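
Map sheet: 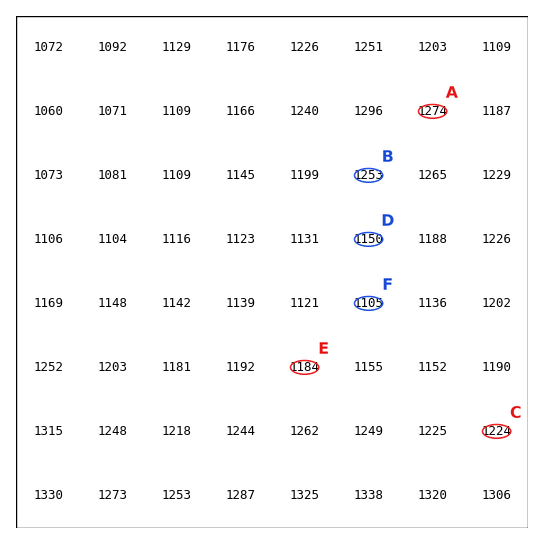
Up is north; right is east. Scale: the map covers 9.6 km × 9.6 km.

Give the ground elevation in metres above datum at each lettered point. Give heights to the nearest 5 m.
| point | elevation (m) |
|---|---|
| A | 1275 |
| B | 1255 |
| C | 1225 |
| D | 1150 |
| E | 1185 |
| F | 1105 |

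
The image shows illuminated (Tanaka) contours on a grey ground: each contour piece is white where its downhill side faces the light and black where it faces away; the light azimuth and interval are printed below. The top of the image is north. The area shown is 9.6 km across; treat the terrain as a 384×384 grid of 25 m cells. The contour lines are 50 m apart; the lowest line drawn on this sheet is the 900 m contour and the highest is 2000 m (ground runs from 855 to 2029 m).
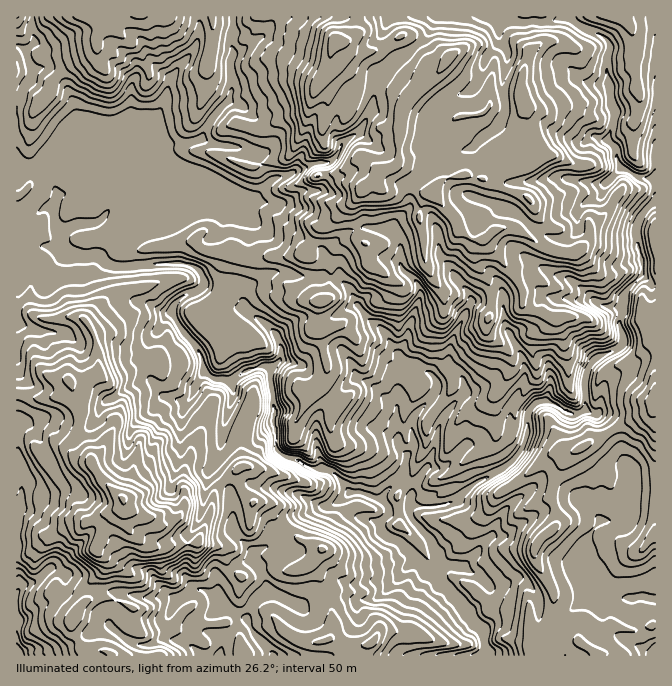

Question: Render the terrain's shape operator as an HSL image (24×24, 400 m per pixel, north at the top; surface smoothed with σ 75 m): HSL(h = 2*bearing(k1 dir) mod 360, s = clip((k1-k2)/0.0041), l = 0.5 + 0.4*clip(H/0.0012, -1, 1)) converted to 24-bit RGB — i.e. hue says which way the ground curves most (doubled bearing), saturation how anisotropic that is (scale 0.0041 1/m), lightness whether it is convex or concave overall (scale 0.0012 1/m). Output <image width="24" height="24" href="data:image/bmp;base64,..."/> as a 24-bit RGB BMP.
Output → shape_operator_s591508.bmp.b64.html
<image width="24" height="24" href="data:image/bmp;base64,Qk32BgAAAAAAADYAAAAoAAAAGAAAABgAAAABABgAAAAAAMAGAAATCwAAEwsAAAAAAAAAAAAATiafbJVWZ9l+znGJznsg3jxwnzmZMzqBvN6Weht6YN6ktXvOVpy76KGrRTKpX+vRZN/rKgVha8W5zcqiaWqsjraisW2UqUVcGyt/pcjN16GcPEhYzua9MUB0t4GaT16ldyEuqdjEbUtSn6ZeOoR+otSabmW0oYV6XSpFcyGBSJGOy6RzeKxTkHZuf46cn5G3EFBKZsGBy0lQi3Aspb8hXzkbPGUZPSZZztysWikchYhKbbNVg5ROMF4qhpdRgEhQmyS+SL3HPmxCzXkgfMOLfGJoflpJdHlB2UDrGCcMsT1Iv+a5oi9Ckc16Ws84I3drNLBIXVuzpY2+0JyfjcfGe36zZDR5fi5Fi4Auh0GQeUSf5ffUPFNSc157sWyrwV9UUzzGtnbcbdarw1N0jMedjcytXMntUWLW2CiELX9lftbGuN7euWucTBxD4UBWlCSUkbuSM4ZkLXRo8snIpXzJQHV/XaSi2ZLDLmdqU4uJq1rC14Kdv+fVOFPbvGbw4kXDYXfalMXba4kfISgLrCkwWRyUsLMxONY0IU6W7azSIZR0ULY/ycp1dENyUnZTi7ROQypbkpRLelMzrvXHyn16GTNf57hxiBqcsNBc55IpfY7/80r8MBMIYJg6LJiCqVTTmLxHAlMa/av9L79itHxfYIN0b5qXpa1DM0i+XGjB1PHqvaY/0pZWR0mawUZsI0tW0+akpAOIVyIAggRPye3kocPMJCN8pU4j1NVyzZXAAzAa4HGt1rXZx47ERDpWoH9DM2tbf41OZ6Q167+wF6qAuEKNjTKkKlOV79aqAAAz9+PUC6fcY5RDfldMKSJdSs/nzXiOjZliwceKA05jXtmt24LZ6EHi0LWaXlbGXpy3utSPG5AMrT+JeFs2FFNR7bvj+GmjEABC7euuVL+y3LDQTGSLg0eXILNiJpx3zo6cw5doADMJqEMAADMdQZF+5NHPdiqUuN3fv4bLwubYXTBusoa3LbWkeC8ADE0AEwAz1bSH2qyZhzwpQad2T4yibSRWqzQ1d5pMwnFVt0Diuf93AiNPcY7JjLxSNsiueYBJkD4myI5ZPXByl8OqbAlqq96fxqTZB1vis2o4oc5WyDk4UlizWh9TwK9yKTti0cmLHELTxlRSreJ6KQ0KADMY355vWyfDckrk1/TpqG2tr4GaFmA1uTLehKmTrLNSPw0oQaRKz9txcNeqNQkfGJtd452sAYqX9urVNw1RidvK2djz0+L4CwBb2OjHTI9AQmQ7kYNIw3yt0G64zj+3Bm4vw15bbEF/iJO+prrY8droTAtJuq1hruPkCLlpljzqccEUHjKqdMdYfpklLhEFAzAbTuNIk5F4XYB1e4tWZ1sjbnIYqHgMowBXertBYnamO6ugqnowhJ0zaDKC1vLbWAhn2frRKQwllrlldtadfC80fSAhnN6qibbNAQg1kH90dU99qm6Jeoynm5W9mJHRvMDnhK/Ie4ysa0uUxW6MqUZGQbuLxq2IMB9c/ZQkhp3UxMLkZjafcNTZZs/l6b/KZ6J6HgSCbo1hiWGQeI5pZ35qhId5dXxrWX5SjWVZcFhUSH95UT2T3JnB1WVZW1soHlxJ0DYUluarTINZjS1PtOJyQI+GQnnV2IGRAz8xsZGxW2iAgod4iHyDdH92g395d29pbFBId1s4GnI9UzXgIOFo3aPN3MvqNF6mu+jdhi1pnrdCO9GXpN4mkTA3LEQL+txuSA6oh4pHbH2AfoJ9gX95doKCg2N5sFaqgJXXnLzesTzOCHYNM7oAjmzYvHrHzoWqSnllYaScmW2gqYOw3qbPbL7p2NnzJwBCNP8vz6NwQWtjgXh4hYd3bGx5cFF9s8hAvRtbT2TIO0yQzEmi8ee+AjETnDhf082KZlaMiXZnRXpIl2F4pctzYjosXmEZIAt87Jwozl3lW3CsUSotjqQ2amc0J11b3cG2EHNKkDVFhFFsvmyVmc50zYzKFDhE5sWvM15Pa56r0KPEOSegpNWllX+2utDYFgg89KVgGVVi5FiVmlqk4+/cHFKgIHCHwJp7vtSEMi1ta3KTdJ+46czJa6RgLEphq5Z92pi2PohDP8hKJh/HsbFoemlTlng7JBVos+JVayp6e0Z9xKejypGFRkyroXRcDEIz6cWPIkZ3hI6wUGpy2aaYsaSQSla1Km1Ef5jC89jwJ7fBKR9467OzTVGdvcrgExx6y69IIUKRrWq3cc6EroCOrnS3qbLBMFyW2N99SiuVN285R3hbfs5O3HVrJHJ66NBjHG8rdXUooCcxIHYskZcWuGwggQgyR86FRbWY"/>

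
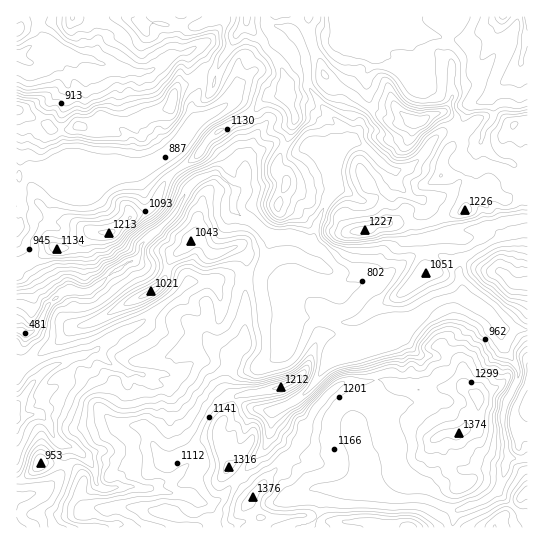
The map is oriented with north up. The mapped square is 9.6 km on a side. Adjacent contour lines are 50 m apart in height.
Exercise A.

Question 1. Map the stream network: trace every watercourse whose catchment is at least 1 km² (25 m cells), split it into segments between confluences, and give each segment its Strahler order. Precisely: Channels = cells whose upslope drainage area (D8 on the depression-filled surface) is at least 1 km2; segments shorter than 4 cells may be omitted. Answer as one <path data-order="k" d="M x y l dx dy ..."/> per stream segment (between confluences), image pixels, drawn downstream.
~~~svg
<path data-order="1" d="M66 527l-44 0-5-5 0-1"/><path data-order="1" d="M175 494l-2-1-7 0-1-2-7 0-5-2-12 0-2-2-25 0-1 2-10 0-2-2-6-5 0-11-4-6-14-15-7-4-4 0-9-5-6-8-2-10-10-9-8 0-6 3-7 0-1-2 0-13"/><path data-order="2" d="M381 491l16 8 30 0 8 4 3 0 4 3 8 1 5 3 4 0 2-1 9-3 3-3 5 0 3-1 16-11 4-6 1-7 4-7 0-33-1-1 0-7-2-1 0-18 2-1 1-8 12-23 0-10-11-16-5-12-1-10-4-4-2-4-25-25-15 0"/><path data-order="1" d="M318 487l7 0 1 2 13 1 2 1 40 0"/><path data-order="2" d="M359 451l3 6 0 5 1 1 0 22 6 0 12 6"/><path data-order="1" d="M355 447l4 4"/><path data-order="1" d="M273 411l22-10 10-8 1 0 9-11 6-8 1-4 21-21 0-15-5-5"/><path data-order="1" d="M398 403l-11 3-5 3-3 2-4 2-12 8-4 4 0 26"/><path data-order="1" d="M166 387l-1-1-11-1-3-2-9-9"/><path data-order="1" d="M171 375l-2 0-2-1-25 0"/><path data-order="2" d="M142 374l-4 0-1-1-10 0-8-6-2 0-6-2-13-12-1-3-2 0"/><path data-order="2" d="M95 350l-16 7-8 1-6 4-10 3-5 4-4 1-16 16-7 12-4 4-2 0"/><path data-order="1" d="M295 334l3-5 0-15"/><path data-order="2" d="M338 329l-23-10-4 0-1-1-8 0-4-4"/><path data-order="2" d="M298 314l0-17 1-3 15-15"/><path data-order="2" d="M455 298l-12 1-10 7-23 23-72 0"/><path data-order="1" d="M211 281l-18 0-15 13-16 11-16 14-11 6-5 4-3 0-10 5-22 16"/><path data-order="1" d="M369 281l-2 1-6 1-4 3-3 0-7 4-6 1-4-4 1-13"/><path data-order="1" d="M309 279l5 0"/><path data-order="2" d="M314 279l17 0 7-5"/><path data-order="2" d="M338 274l0-5-1-3-11-11 0-1-5-5-7-2-5-5"/><path data-order="3" d="M309 242l-6-4-5-1-4-3-19 0-1-1-8 0-16-14-5-1-7-4-7-7 0-20-1-2"/><path data-order="1" d="M494 241l-13 8-3 0-17 12-2 17 2 1 1 12-7 7"/><path data-order="3" d="M230 185l-13-12-4 0-11 5-3 0-12 11-12 24-20 20-1 0-12 10-3 12-5 6-3 1-4 0-2 3-10 4-16 16-10 6-27 0-15 15-8 19-8 8-4 0-4-3-6 0"/><path data-order="1" d="M397 183l0-9-2-3-6-2-4-4-2 0-18-19-4-3-7-1-9 8"/><path data-order="1" d="M245 167l0 12-2 2 0 2-4 4-9-2"/><path data-order="2" d="M345 150l-3 3-5 12-3 2 0 23-7 8-1 7-3 2 0 3-6 12-3 16-3 4-2 0"/><path data-order="1" d="M481 143l0-2 2-4 0-6 11-14 0-11-4-4 0-7 16-16 8-4 5-6 2-8 1-2 1-10 2-2 0-9 2-7 0-14"/><path data-order="1" d="M237 89l-4 5-2 4-8 9-10 6-8 8-2 0-42 42-14 7-2 3-7 2-100 0-1 2-10 2-4 4 0 3-1 1 0 19-1 1-4 0 0-1"/><path data-order="1" d="M307 78l0 7 14 20 24 24 0 8 1 1-1 1 0 11"/><path data-order="1" d="M29 62l-4-1-8-7"/><path data-order="1" d="M397 61l-12-7-11-11 0-1 4-4 4-1 4-4 1 0 16-16"/><path data-order="1" d="M174 55l-1 0-10 8-8 4-2 3-3 0-1 1-19 0-1-1-12 0-2-1-2 0-6-4-8-2-6-4-15-2-7-4-8-2-16-9-12 1-9 6-5 5-4 0"/><path data-order="1" d="M387 17l16 0"/>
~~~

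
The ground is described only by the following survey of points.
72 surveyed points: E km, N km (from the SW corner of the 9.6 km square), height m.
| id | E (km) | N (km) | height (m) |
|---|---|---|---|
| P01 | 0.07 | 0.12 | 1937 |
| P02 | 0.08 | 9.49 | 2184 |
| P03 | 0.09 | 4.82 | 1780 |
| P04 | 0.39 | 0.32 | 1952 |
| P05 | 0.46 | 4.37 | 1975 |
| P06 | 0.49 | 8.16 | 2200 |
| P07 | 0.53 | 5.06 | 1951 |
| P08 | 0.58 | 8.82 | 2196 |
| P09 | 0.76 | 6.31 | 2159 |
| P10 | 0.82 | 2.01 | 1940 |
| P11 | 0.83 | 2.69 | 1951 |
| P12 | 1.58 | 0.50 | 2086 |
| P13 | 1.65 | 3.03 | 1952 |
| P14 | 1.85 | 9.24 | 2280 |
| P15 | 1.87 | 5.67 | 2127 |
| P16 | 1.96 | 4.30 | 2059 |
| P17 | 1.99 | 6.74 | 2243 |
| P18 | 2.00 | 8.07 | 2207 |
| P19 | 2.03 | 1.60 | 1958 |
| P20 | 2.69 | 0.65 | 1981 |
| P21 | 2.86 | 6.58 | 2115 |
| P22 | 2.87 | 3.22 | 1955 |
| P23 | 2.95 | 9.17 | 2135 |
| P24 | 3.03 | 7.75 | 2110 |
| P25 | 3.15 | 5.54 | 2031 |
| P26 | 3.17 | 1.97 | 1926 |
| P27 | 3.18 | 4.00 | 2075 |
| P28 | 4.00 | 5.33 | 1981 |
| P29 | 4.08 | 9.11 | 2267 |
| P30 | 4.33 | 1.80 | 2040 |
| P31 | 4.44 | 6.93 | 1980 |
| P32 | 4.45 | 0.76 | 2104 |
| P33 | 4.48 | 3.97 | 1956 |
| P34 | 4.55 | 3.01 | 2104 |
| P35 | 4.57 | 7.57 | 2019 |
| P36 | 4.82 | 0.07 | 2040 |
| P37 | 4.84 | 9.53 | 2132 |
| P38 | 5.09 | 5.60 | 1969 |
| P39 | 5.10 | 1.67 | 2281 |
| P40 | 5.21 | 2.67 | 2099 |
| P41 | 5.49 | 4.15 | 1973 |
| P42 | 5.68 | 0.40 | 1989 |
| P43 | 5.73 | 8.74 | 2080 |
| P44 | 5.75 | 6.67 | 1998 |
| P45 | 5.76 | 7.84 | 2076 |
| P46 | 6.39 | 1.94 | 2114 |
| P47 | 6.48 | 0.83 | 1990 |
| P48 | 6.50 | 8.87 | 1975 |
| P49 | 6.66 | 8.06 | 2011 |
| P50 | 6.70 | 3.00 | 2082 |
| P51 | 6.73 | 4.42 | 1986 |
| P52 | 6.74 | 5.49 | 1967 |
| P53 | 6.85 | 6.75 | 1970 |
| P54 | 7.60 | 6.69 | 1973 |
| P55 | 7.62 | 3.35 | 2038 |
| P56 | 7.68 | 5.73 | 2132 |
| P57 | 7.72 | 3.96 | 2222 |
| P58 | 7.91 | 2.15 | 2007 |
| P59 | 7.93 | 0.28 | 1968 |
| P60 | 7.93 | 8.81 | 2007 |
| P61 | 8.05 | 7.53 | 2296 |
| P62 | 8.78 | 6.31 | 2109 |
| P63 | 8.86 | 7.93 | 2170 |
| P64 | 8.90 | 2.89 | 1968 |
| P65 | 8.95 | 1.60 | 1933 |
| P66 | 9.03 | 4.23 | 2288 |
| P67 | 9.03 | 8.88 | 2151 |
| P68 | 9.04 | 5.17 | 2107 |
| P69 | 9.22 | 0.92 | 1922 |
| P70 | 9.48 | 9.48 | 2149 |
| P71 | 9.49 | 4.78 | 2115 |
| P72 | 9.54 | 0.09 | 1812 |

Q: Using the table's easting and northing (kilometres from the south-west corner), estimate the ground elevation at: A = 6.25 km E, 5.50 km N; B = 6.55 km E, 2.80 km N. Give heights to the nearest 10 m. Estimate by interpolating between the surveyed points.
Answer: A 1980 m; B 2080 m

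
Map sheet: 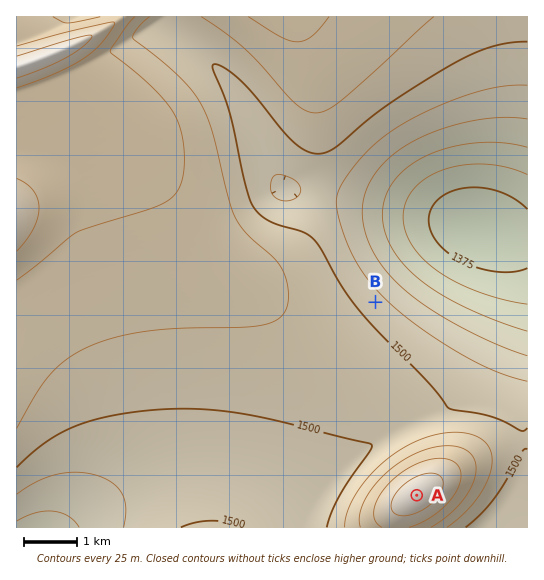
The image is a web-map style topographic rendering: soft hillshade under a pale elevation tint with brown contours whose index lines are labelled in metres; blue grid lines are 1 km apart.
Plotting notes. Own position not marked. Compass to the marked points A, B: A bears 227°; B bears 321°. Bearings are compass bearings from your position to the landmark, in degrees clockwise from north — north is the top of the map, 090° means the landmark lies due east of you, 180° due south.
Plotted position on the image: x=482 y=434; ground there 1520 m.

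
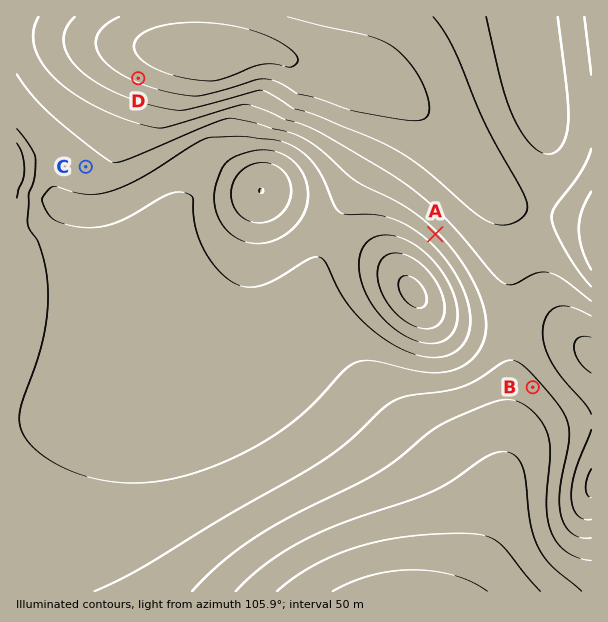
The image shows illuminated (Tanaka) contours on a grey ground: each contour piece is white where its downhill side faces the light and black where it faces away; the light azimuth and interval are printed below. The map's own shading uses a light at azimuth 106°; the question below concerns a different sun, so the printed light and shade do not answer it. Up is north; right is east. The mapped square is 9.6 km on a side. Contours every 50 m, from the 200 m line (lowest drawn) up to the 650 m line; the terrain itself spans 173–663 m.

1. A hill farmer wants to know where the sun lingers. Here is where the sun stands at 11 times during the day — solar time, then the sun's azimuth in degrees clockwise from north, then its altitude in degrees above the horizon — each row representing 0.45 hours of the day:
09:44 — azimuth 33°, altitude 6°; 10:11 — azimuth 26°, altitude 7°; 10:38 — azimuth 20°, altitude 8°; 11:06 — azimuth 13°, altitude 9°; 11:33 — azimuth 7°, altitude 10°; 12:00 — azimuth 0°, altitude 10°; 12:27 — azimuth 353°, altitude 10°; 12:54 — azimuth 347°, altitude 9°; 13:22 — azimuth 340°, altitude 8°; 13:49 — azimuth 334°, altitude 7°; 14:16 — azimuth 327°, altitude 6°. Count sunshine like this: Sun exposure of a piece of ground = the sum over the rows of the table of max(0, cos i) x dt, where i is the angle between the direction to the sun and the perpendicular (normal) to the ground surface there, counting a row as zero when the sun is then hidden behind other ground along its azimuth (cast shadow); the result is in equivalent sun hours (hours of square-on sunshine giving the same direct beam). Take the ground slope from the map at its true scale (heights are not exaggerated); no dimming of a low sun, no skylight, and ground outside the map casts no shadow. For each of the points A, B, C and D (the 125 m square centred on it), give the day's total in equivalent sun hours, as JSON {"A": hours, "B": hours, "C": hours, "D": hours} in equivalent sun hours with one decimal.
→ {"A": 1.4, "B": 0.3, "C": 0.8, "D": 1.4}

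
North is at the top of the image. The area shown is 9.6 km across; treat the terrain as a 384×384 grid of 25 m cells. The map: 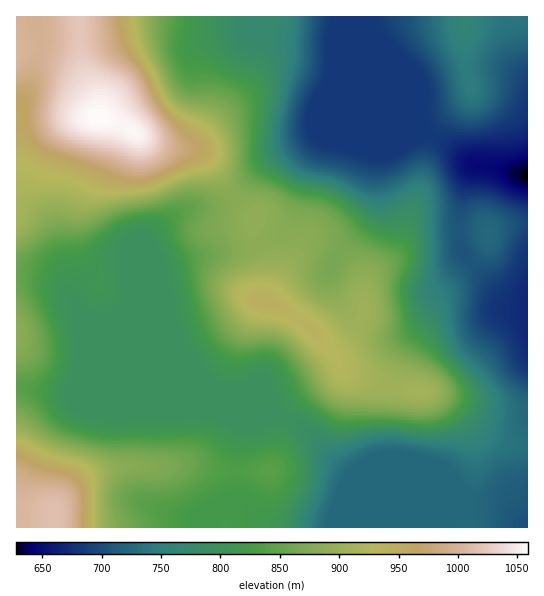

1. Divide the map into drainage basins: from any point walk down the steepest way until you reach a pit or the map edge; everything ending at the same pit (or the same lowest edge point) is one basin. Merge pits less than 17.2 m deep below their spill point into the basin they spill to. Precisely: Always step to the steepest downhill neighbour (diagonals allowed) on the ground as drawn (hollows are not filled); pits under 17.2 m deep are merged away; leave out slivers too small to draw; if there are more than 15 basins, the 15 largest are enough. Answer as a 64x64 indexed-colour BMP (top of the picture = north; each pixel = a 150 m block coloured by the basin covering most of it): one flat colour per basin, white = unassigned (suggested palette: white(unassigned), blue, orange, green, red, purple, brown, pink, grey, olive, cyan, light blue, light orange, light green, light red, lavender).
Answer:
<image width="64" height="64" href="data:image/bmp;base64,Qk12CAAAAAAAAHYAAAAoAAAAQAAAAEAAAAABAAQAAAAAAAAIAAATCwAAEwsAABAAAAAAAAAA////ALR3HwAOf/8ALKAsACgn1gC9Z5QAS1aMAMJ34wB/f38AIr28AM++FwDox64AeLv/AIrfmACWmP8A1bDFABEREREREREREREREREiIiIiIiIiIiIiIiIiIiIiIiIiERERERERERERERERESIiIiIiIiIiIiIiIiIiIiIiIiIRERERERERERERERESIiIiIiIiIiIiIiIiIiIiIiIiIhERERERERERERERERIiIiIiIiIiIiIiIiIiIiIiIiIiERERERERERERERERIiIiIiIiIiIiIiIiIiIiIiIiIiIREREREREREREREREiIiIiIiIiIiIiIiIiIiIiIiIiIhEREREREREREREREiIiIiIiIiIiIiIiIiIiIiIiIiIiERERERERERERERIiERERESIiIiIiIiIiIiIiIiIiIiIREREREREREREREREREREREiIiIiIiIiIiIiIiIiIiIhERERERERERERERERERERESIiIiIiIiIiIiIiIiIiIiERERERERERERERERERERERIiIiIiIiIiIiIiIiIiIiIREREREREREREREREREREREiIiIiIiIiIiIiIiIiMzMxERERERERERERERERERERESIiIiIiIiIiIiIiIiMzMzERERERERERERERERERERERIiIiIiIiIiIiIiIiMzMzMRERERERERERERERERERERESIiIiIiIiIiIiIiMzMzMxEREREREREREREREREREREREiIiIiIiIiIiIjMzMzMzERERERERERERERERERERERERIiIiIiIiIiIjMzMzMzMRERERERERERERERERERERERESIiIiIiMzMzMzMzMzMxERERERERERERERERERERERERESIiMzMzMzMzMzMzMzEREREREREREREREREREREREREREjMzMzMzMzMzMzMzMRERERERERERERERERERERERERETMzMzMzMzMzMzMzMxERERERERERERERERERERERERERMzMzMzMzMzMzMzMzERERERERERERERERERERERERERMzMzMzMzMzMzMzMzMRERERERERERERERERERERERERERMzMzMzMzMzMzMzMxERERERERERERERERERERERERERETMzMzMzMzMzMzMzEREREREREREREREREREREREREREREzMzMzMzMzMzMzMRERERERERERERERERERERERERERETMzMzMzMzMzMzMxERERERERERERERERERERERERERERERETMzMzMzMzMzERERERERERERERERERERERERERERERERERMzMzMzMzMRERERERERERERERERERERERERERERERERERMzMzMzMxERERERERERERERERERERERERERERERERERETMzMzMzEREREREREREREREREREREREREREREREREREREzMzMzMRERERERERERERERERERERERERERERERERERERMzMzMxERERERERERERERERERERERERERERERERERERETMzMzEREREREREREREREREREREREREREREREREREREREzMzMRERERERERERERERERERERERERERERERERERERERMzMxEREREREREREREREREREREREREREREREREREREREzMzERERERERERERERERERERERERERERERERERERERERMzMRERERERERERERERERERERERERERERERERERERERERERERERERERERERERERERERERERERERERERERERERERERERERERERERERERERERERERERERERERERERERERERERERERERERERERERERERERERERERERERERERERERERERERERERERERERERERERERERERERERERERERERERERERERERERERERERERERERERERERERERERERERERERERERERERERERERERERERERERERERERERERERERERERERERERERERERERERERERERERERERERERERERERERERERERERERERERERERERERERERERERERERERERERERERERERERERERERERERERERERERERERERERERERERERERERERERERERERERERERERERERERERERERERERERERERERERERERERERERERERERERERERERERERERERERERERERERERERERERERERERERERERERERERERERERERERERERERERERERERERERERERERERERERERERERERERERERERERERERERERERERERERERERERERERERERERERERERERERERERERERERERERERERERERERERERERERERERERERERERERERERERERERERERERERERERERERERERERERERERERERERERERERERERERERERERERERERERERERERERERERERERERERERERERERERERERERERERERERERERERERERERERERERERERERERERERERERERERERERERERERERERERERERERERERERERERERERERERERERERERERERERERERERERERERERERERERERERERERERERERERERERERERERERERERERERERERERERERERERERERERERERERERERERERERERERERERERERERERERERERERERERERERERERERERERERERERERERERERERERERERERERERERERERERERERERERERERERERERERERERERERERERERERERERERERERERERERERER"/>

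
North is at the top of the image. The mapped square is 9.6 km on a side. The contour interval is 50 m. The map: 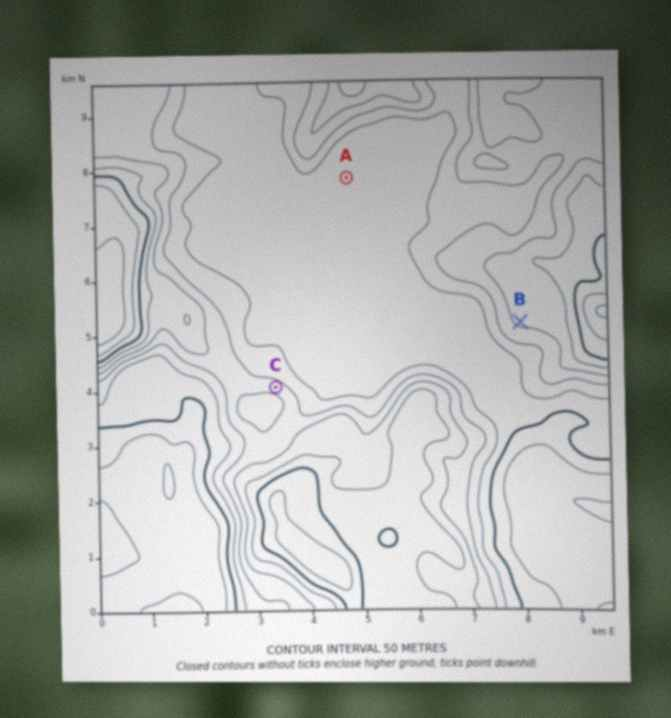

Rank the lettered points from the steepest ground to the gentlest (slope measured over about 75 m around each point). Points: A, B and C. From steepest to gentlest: C B A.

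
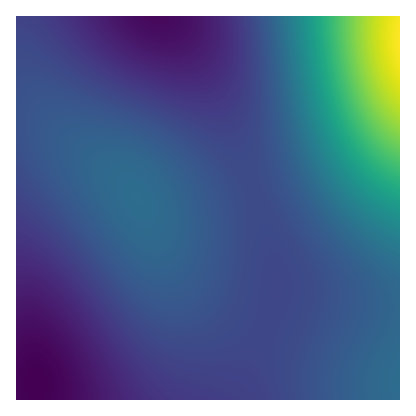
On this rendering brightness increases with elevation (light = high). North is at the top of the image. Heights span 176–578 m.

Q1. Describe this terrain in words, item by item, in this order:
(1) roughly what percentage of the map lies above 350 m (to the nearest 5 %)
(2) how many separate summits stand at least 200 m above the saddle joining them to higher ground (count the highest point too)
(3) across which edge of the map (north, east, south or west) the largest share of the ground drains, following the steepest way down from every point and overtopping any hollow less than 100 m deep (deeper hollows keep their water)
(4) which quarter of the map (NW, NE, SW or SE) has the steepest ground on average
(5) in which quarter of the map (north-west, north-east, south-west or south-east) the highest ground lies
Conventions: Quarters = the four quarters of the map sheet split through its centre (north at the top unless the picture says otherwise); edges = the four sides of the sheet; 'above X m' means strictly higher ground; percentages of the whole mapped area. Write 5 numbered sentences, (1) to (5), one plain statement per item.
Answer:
(1) About 10 % of the map lies above 350 m.
(2) There is 1 summit with 200 m or more of prominence.
(3) Most of the ground drains across the southern edge.
(4) The steepest ground, on average, is in the north-east quarter.
(5) Look to the north-east quarter for the highest ground.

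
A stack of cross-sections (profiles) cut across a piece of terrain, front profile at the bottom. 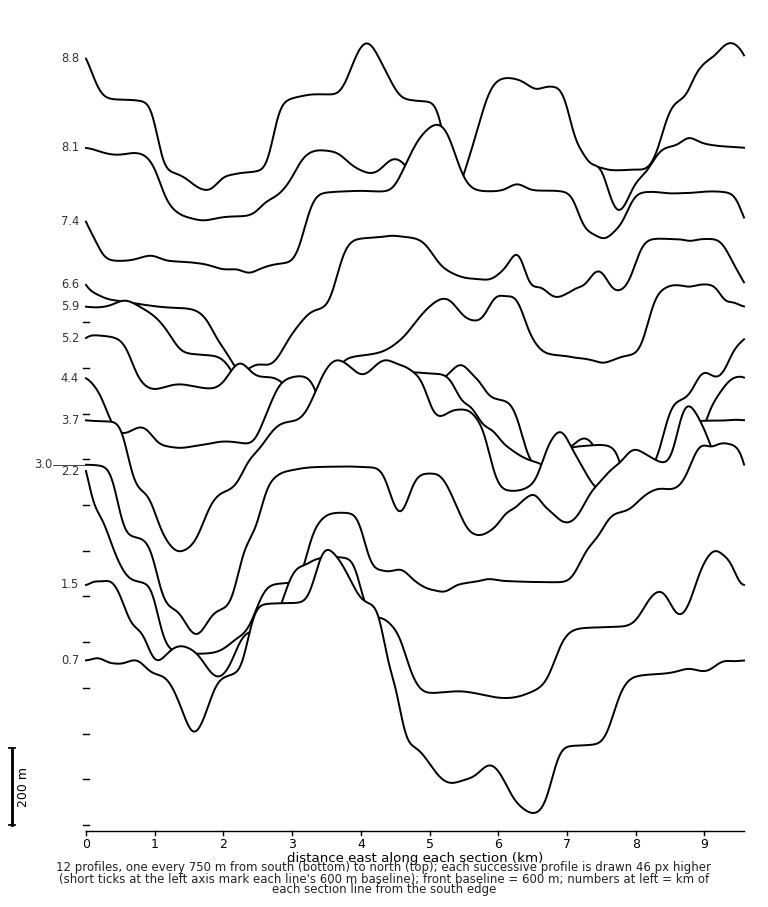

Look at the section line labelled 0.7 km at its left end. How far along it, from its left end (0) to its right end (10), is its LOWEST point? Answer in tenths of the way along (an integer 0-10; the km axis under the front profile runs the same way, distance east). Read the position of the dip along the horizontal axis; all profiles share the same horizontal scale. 7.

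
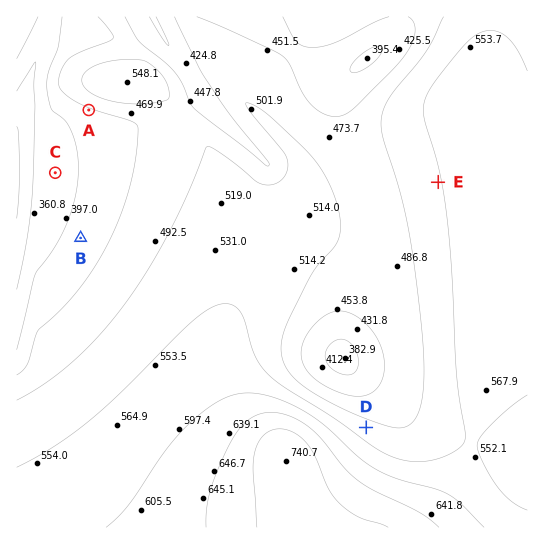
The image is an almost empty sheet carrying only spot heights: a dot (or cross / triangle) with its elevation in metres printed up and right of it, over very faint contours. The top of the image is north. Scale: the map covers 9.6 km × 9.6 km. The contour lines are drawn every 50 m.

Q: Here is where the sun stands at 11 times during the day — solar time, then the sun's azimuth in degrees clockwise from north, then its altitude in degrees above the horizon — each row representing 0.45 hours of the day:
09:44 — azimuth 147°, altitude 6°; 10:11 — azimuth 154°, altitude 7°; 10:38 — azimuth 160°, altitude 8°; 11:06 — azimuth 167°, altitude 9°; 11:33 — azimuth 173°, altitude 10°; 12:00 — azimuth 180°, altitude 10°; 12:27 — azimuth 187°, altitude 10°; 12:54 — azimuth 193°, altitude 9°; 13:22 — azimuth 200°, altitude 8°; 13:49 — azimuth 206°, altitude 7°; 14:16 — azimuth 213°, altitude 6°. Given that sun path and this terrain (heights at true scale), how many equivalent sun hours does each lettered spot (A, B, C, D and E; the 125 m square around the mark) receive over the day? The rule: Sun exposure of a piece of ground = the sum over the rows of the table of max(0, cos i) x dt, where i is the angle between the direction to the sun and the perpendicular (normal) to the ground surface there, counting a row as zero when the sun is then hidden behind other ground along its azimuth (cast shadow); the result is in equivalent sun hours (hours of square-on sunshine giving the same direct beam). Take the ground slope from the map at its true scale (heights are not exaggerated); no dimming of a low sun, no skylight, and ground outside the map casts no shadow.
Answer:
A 1.4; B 0.6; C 0.7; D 0.2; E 0.7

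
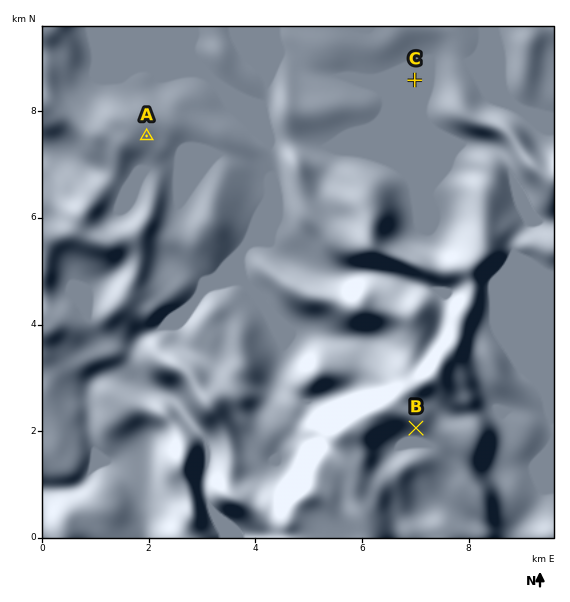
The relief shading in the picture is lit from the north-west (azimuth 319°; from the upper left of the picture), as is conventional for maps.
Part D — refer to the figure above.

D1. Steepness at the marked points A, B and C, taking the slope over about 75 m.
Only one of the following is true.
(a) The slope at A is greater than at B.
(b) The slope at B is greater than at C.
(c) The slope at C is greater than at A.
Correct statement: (b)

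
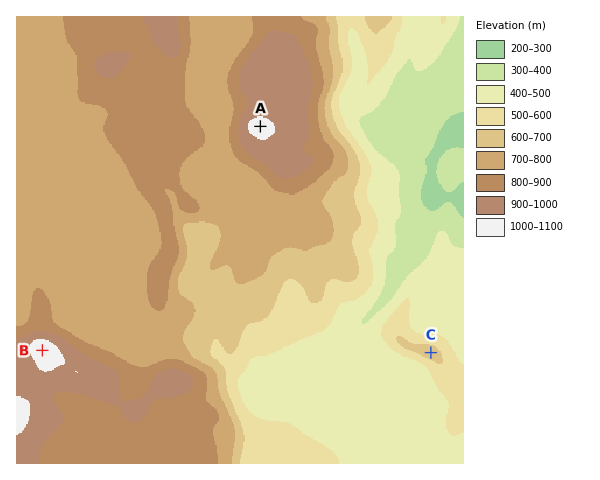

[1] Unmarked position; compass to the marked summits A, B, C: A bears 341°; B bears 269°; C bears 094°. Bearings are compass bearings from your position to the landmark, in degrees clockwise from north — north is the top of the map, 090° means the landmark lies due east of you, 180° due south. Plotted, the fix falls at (336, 346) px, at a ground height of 420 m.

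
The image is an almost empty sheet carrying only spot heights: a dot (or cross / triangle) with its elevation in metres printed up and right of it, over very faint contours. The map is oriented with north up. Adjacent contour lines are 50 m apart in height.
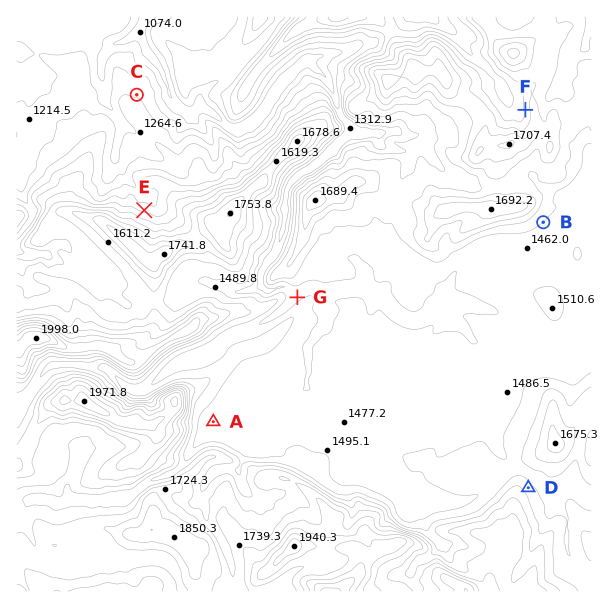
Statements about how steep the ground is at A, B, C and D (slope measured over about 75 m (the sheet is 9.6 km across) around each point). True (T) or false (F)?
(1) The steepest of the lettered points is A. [F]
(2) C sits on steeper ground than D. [F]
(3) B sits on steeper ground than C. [T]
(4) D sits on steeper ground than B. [T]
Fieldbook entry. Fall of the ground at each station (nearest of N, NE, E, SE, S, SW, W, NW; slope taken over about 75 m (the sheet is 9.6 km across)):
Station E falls N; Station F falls W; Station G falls NW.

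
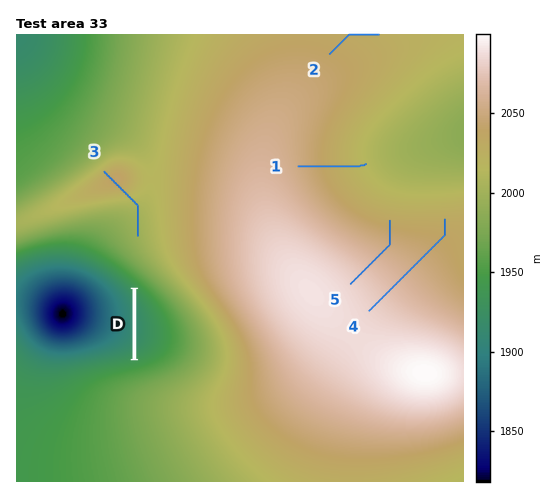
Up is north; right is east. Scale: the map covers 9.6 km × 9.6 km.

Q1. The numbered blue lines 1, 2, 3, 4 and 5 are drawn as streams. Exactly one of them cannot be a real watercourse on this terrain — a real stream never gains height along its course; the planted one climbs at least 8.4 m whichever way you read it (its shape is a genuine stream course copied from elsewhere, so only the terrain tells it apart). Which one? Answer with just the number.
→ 3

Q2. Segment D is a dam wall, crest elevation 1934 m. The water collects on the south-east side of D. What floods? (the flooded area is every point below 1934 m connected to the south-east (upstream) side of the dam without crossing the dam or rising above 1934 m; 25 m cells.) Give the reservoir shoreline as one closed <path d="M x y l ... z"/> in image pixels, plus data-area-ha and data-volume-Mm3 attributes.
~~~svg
<path d="M137 291l-1 66 2 0 10-6 5-4 3-7 1-10-3-14-6-12-11-13z" data-area-ha="44" data-volume-Mm3="3.44"/>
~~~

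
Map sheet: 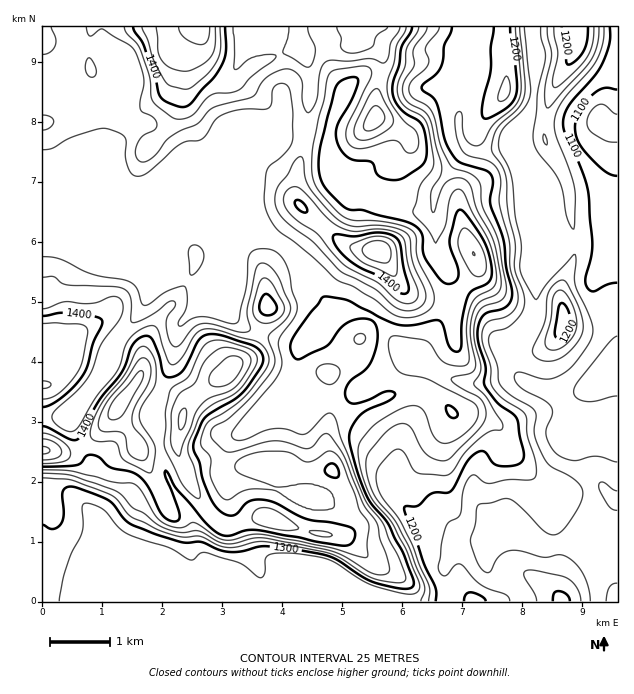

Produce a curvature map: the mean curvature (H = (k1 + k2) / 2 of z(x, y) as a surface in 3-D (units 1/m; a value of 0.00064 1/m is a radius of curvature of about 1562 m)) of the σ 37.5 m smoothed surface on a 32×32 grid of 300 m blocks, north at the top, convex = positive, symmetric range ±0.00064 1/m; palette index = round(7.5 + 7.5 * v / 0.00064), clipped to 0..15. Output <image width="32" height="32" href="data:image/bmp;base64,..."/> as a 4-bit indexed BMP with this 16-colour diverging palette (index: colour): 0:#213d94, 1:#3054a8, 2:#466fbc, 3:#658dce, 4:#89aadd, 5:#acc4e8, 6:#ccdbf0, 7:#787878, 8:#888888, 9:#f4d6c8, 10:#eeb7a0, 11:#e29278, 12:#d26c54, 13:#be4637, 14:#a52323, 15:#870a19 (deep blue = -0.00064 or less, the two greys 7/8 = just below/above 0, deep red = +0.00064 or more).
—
<image width="32" height="32" href="data:image/bmp;base64,Qk12AgAAAAAAAHYAAAAoAAAAIAAAACAAAAABAAQAAAAAAAACAAATCwAAEwsAABAAAAAAAAAAlD0hAKhUMAC8b0YAzo1lAN2qiQDoxKwA8NvMAHh4eACIiIgAyNb0AKC37gB4kuIAVGzSADdGvgAjI6UAGQqHAId3d3eHh5h3dgKoWrhmu3aGeHd3h2eWdxP/8lo3mohnlnd3dWI0MABey4J5V4V3d4d3ZCU59kv/+oo2dmd3dniJZWjPb6z/p2r3KHlnd5d4hzKX5ahKlEZvMXeHZmiYaCBqhLPzVEZmywWXpId4qYmbqXs7tYy9m/Q1eLRpqWaH+3WPLydYmVizZWm3OsZHd3Cshw+AQ2dKd3VorGmkZ3dCL9E/tWNWd4iXV6zJuXd35Qb4Ksq1RnZ2m5q4lEV4h61Qf1SM+mV7tmeGJYNGZol6oi9xme/FaHmGRa+EiYVZe6Quga61U2Z9o2auBGf5V7m7VbFkBahHZ1Z1nAdR3ldHadKdR1f9Z2VJ2Xw6oew5d4mVV3dz9kZlXedpvWLHN6dVZ3aXdrdVeJ51N/gHWldmd3d2t3Z1Vs7/Ul73N3lnd3d3d3d3ZXvXzMVvqDd5Z4d4eId4d1ntQzFCblc3e1d4eHd4h3dt5jdGpI1oN2tXd4d3Z3eHaKJ3iYZsqzdqV3d3bWZ3d3fjZlisY3V1xWiFZ0u1Znd0w2xlyySiebN4qYeHWYVndcVM+tsmw0l0yniZaIqmVYS4JfhHVa9UoZh3d2S5lbpTqjLmBHZtwPQnd6dxuqhKlKdCe3h2a7DtRIaVNOiNN4nIvbsmZm2QfrKGl4qYzCd3h3mdl4ZtYa3C"/>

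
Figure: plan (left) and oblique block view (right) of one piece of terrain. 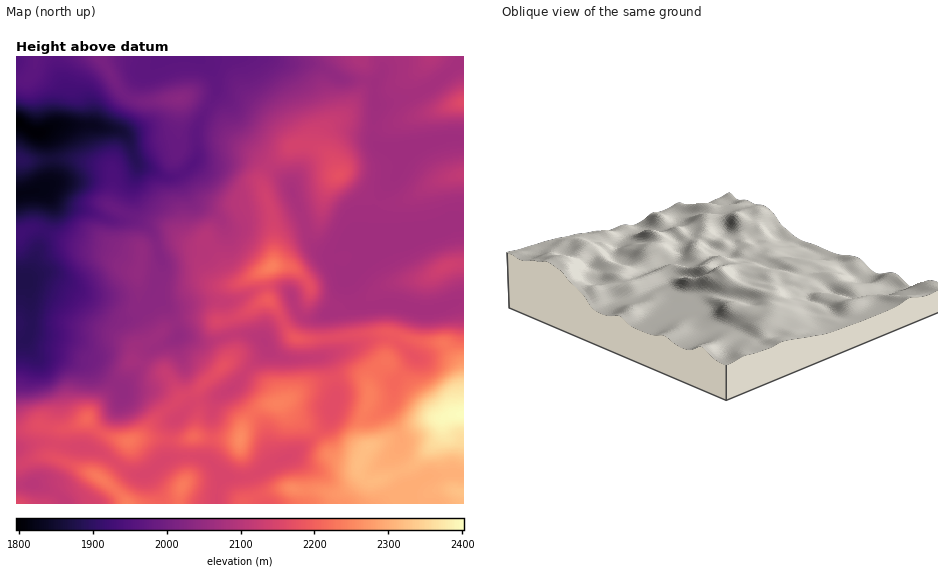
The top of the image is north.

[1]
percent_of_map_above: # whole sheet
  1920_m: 91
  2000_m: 77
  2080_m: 52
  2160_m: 25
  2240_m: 8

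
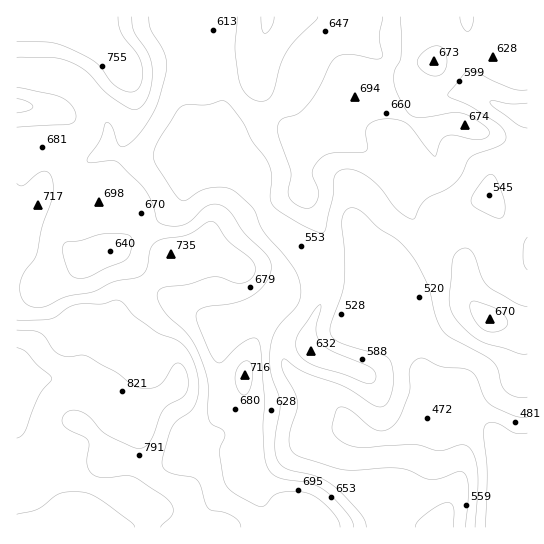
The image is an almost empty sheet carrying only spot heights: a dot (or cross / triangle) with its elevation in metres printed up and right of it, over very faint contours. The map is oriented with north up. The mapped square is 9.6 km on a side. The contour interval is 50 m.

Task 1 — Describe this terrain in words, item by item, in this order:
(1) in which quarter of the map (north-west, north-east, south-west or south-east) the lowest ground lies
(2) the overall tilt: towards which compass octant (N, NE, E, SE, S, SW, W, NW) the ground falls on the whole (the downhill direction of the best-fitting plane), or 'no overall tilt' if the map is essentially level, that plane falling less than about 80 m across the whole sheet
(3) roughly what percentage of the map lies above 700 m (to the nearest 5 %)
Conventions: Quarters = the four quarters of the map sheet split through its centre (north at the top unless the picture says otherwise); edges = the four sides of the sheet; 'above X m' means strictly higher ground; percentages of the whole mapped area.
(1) The lowest ground is in the south-east quarter.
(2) On the whole the ground falls towards the east.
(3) Ground above 700 m makes up about 25 % of the sheet.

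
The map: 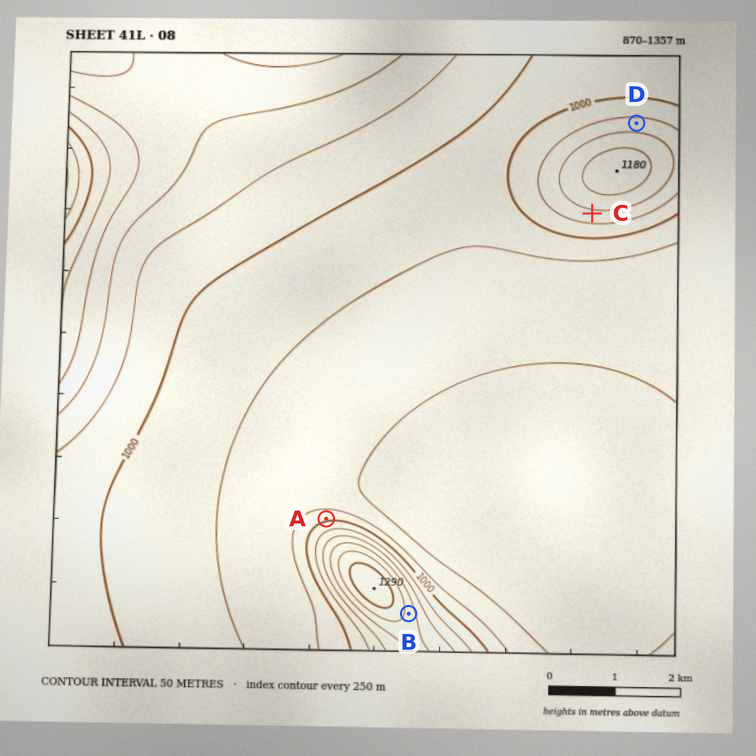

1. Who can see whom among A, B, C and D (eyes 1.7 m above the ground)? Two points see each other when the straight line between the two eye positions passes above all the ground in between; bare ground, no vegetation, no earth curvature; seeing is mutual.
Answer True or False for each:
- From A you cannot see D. True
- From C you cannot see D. True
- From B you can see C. True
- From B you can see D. False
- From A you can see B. False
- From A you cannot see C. False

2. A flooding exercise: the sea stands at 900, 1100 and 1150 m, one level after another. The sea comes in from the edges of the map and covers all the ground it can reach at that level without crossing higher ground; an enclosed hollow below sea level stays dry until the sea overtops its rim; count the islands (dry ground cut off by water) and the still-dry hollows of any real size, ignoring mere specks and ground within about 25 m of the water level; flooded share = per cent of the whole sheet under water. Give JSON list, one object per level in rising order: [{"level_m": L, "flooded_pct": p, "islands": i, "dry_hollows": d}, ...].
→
[{"level_m": 900, "flooded_pct": 18, "islands": 0, "dry_hollows": 0}, {"level_m": 1100, "flooded_pct": 86, "islands": 1, "dry_hollows": 0}, {"level_m": 1150, "flooded_pct": 95, "islands": 1, "dry_hollows": 0}]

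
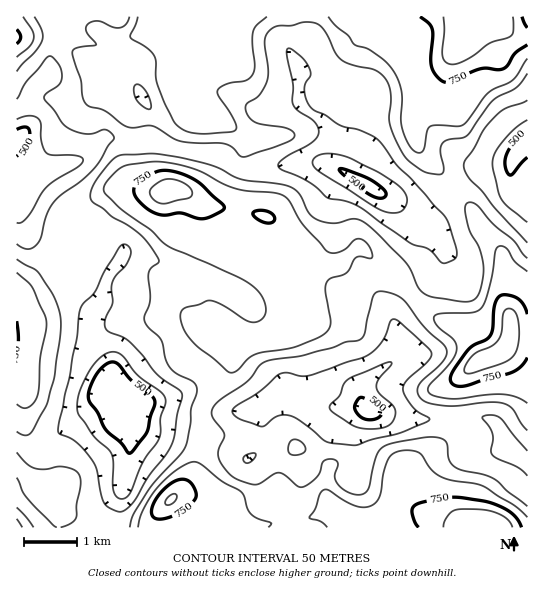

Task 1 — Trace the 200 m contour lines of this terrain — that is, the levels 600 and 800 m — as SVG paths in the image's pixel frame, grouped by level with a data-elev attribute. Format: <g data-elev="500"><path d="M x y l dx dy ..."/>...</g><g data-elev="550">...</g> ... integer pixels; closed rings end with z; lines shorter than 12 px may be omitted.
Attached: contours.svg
<g data-elev="600"><path d="M57 527l-4-2-27-28-9-19"/><path d="M118 512l-10-5-4-5-7-33-6-11-14-16-7-4-10-4-2-4 18-89 4-32 3-6 12-12 10-20 14-24 6-3 5 4 1 6-5 11-10 10-4 7-1 7 2 14-7 15-1 9 4 5 14 5 7 5 13 13 14 19 22 16 3 5-5 20-3 23-4 11-21 27-16 27-8 7z"/><path d="M527 476l-9-9-25-12-2-4 2-17-10-17 10-2 7 3 27 33"/><path d="M245 462l-2-4 2-3 8-2 3 1-1 3-4 4-4 2z"/><path d="M17 452l9 11 8 5 11 1 18-2 11 3 5 4 2 11-4 20-1 13-5 5-10 4"/><path d="M347 445l-21-4-21-17-14-8-6-1-7 1-13 10-4 0-23-8-5-4-1-4 6-5 21-13 21-18 7-1 14 3 8 0 58-21 14-12 5-8 4-13 2-3 3 0 20 17 16 17 0 4-3 4-20 18-5 10 3 8 7 10 17 12-3 3-29 12-26 5-15 6z"/><path d="M442 263l-13-14-19-6-51-36-13-6-19-3-18-16-30-15-1-2 3-4 30-18 6-5 2-5-1-6-3-5-18-12-4-7 0-18-6-28 1-8 3 0 10 7 9 13 1 6-6 8-1 7 3 11 4 7 15 7 15 11 18 4 18 9 20 27 14 13 34 37 5 11 7 27-3 6-8 3z"/><path d="M527 243l-32-34-14-19-11-11-4-6-2-7 1-5 9-13 9-18 11-12 11-9 22-9"/><path d="M17 99l10-19 19-22 5-2 9 10 2 12-3 6-13 10-2 4 18 25 8 6 13 5 10 0 13-4 5 3 3 5-21 32-14 12-19 13-7 9-6 10-6 23-4 8-6 3-4 1-10-5"/></g><g data-elev="800"><path d="M512 527l-5-8-11-6-13-3-18-1-10 1-4 3-6 8-2 6"/><path d="M166 505l4 0 4-3 3-4-1-4-5 1-4 3-2 4z"/><path d="M465 373l8 0 25-8 10-4 6-6 4-9 1-15-2-14-4-7-4-2-5 3-3 22-3 8-7 5-13 6-5 3-8 11-1 4z"/><path d="M160 203l6 0 23-5 3-3 0-5-6-5-8-5-9-1-7 1-9 6-3 5 3 8z"/><path d="M443 17l1 13-1 27 3 5 7 2 6-1 11-5 20-15 21-7 2-6 0-13"/></g>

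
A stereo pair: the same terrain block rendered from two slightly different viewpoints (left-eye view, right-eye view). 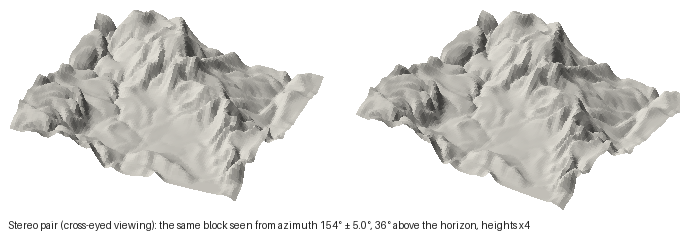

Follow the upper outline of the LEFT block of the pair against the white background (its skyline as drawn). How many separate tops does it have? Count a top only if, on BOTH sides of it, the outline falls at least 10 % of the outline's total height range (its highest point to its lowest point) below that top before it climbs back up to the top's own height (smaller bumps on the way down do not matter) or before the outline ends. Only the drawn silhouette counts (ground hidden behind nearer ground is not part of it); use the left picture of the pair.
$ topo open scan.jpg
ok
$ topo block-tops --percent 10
2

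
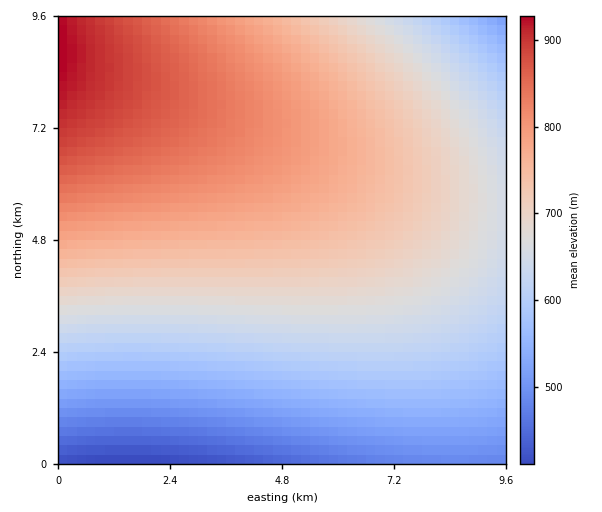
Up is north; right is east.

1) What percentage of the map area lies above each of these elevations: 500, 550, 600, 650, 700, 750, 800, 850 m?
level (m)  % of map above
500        92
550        84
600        75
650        63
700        48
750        33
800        20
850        10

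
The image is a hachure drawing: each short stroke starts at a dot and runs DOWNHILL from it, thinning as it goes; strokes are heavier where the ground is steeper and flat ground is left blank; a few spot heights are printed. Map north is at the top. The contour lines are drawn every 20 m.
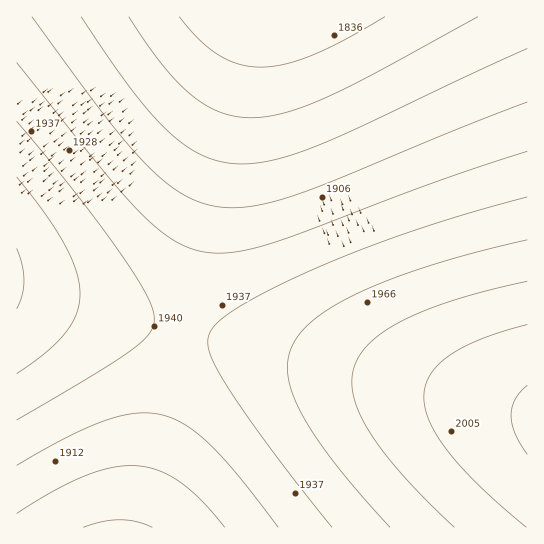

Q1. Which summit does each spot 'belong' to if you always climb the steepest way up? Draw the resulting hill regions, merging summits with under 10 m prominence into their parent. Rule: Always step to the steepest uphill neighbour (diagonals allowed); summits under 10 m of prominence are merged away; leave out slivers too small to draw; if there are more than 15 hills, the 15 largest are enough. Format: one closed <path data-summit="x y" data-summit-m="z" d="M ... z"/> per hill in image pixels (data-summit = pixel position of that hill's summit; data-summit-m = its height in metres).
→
<path data-summit="527 419" data-summit-m="2023" d="M527 16l-272 0-2 2-118 510 393-1z"/><path data-summit="17 279" data-summit-m="1983" d="M254 16l-238 1 1 511 117 0 2-3z"/>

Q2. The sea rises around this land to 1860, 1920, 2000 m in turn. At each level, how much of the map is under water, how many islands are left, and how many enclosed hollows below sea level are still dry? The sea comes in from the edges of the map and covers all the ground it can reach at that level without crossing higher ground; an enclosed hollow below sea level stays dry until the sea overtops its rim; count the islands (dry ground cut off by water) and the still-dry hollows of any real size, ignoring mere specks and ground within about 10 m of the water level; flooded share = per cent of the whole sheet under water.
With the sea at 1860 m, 8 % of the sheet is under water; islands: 0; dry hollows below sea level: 0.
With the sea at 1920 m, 43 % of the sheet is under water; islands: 0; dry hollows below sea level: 0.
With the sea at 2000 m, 95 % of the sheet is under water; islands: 0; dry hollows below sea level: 0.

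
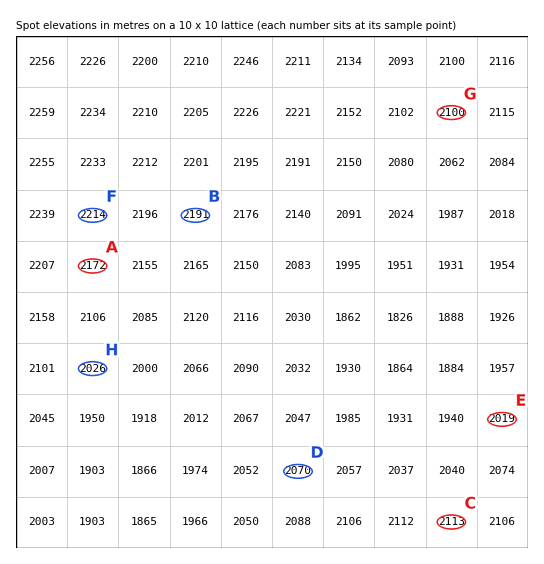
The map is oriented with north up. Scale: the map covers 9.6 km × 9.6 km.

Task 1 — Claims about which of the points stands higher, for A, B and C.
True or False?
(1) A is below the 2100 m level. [False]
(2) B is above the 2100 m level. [True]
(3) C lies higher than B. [False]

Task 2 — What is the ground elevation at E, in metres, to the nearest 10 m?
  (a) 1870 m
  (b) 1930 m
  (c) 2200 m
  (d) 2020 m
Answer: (d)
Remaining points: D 2070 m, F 2210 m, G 2100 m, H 2030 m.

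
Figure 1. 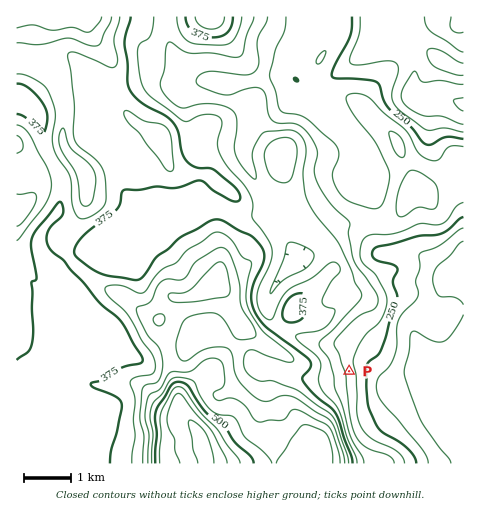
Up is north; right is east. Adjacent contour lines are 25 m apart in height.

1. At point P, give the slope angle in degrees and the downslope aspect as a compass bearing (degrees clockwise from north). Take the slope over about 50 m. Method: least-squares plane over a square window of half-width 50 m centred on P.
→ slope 7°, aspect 72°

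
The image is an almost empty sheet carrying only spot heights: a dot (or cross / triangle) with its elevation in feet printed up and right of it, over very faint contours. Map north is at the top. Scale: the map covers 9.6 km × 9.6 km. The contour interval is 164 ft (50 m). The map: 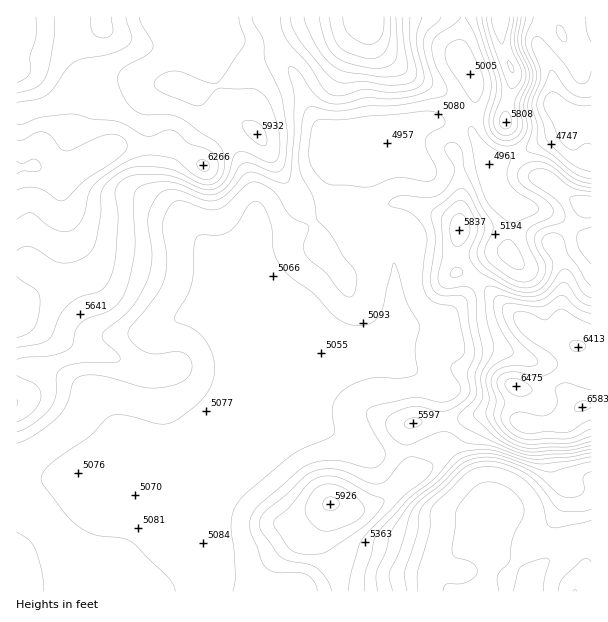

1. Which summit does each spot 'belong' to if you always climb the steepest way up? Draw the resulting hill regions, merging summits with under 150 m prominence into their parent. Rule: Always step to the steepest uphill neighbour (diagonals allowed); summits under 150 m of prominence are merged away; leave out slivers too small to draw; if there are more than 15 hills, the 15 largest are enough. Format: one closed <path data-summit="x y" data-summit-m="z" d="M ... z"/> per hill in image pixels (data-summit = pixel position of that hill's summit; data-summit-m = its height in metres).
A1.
<path data-summit="584 405" data-summit-m="2007" d="M591 16l-50 1-3 28 14 26 2 34 12 10 11 5-13 12-51 25-16 6-8 0-19-35-23-6-21-1-19 7-20 16-21 6-15 1-11 10-8 21 0 19 6 14 16 17 11 8 22 10 7 8 3 65-7 19-6 6-18 4-51-2-41-45-19-28-15 6-14 13-9 21 23 46 1 12-5 21 0 17 10 19 17 22 25-12 21-15 8-1 60 28 48-4 15-5 4 1 13 13 24 33 7 15 12 11 0 3-8 8-19 9-15 14-8 23 0 12 2 5 140-1z"/><path data-summit="17 23" data-summit-m="1993" d="M266 16l-250 1 1 465 15 0 10-2 29 0 15 7 0-2-4-6 2-17 7-13 14-15 9-4 11 0 15 10-8-11-4-10 17-60 9-24 11-10 29-12 13 0 6 3 5 6 0-11 8-15 14-13 16-7-4-10 0-20 5-12 42-4 34-19 4 1-5-11 0-19 4-12 4-9 8-9 19-3-26-5-9-5-12-11-16-30-8-21-18-26z"/><path data-summit="371 17" data-summit-m="1993" d="M462 16l-196 1 12 34 18 26 8 21 16 30 12 11 9 5 15 4 16 0 15-4 20-16 19-7 12 0 32 7 5-26 0-16-15-29z"/><path data-summit="330 503" data-summit-m="1806" d="M317 426l-8 1-21 15-25 12-9 11-26 26-8 15 0 16 6 27 0 12-8 10-20 10 2 4 0 6 250 1 0-17 8-23 15-14 19-9 8-8 0-3-12-11-7-15-24-33-13-13-4-1-15 5-48 4z"/><path data-summit="501 17" data-summit-m="1850" d="M540 16l-77 1-3 40 15 29 0 16-5 26 19 35 8 0 16-6 51-25 13-12-7-2-16-13-2-34-14-26z"/>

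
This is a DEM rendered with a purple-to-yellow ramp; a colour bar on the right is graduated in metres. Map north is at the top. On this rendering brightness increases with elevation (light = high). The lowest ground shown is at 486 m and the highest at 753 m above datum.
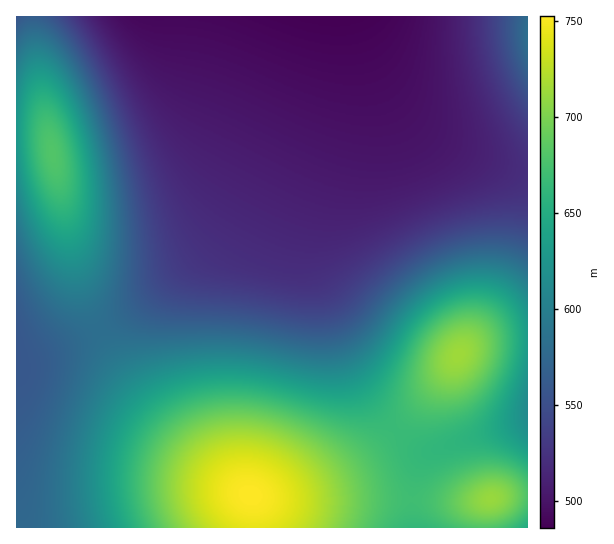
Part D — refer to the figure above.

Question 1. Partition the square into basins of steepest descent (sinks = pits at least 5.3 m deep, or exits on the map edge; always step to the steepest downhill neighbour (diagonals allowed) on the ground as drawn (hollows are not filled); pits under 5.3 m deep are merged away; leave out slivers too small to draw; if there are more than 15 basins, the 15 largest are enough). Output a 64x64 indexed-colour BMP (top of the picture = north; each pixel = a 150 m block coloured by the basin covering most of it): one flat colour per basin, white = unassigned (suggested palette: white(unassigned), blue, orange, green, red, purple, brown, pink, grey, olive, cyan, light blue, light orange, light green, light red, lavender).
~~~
<image width="64" height="64" href="data:image/bmp;base64,Qk12CAAAAAAAAHYAAAAoAAAAQAAAAEAAAAABAAQAAAAAAAAIAAATCwAAEwsAABAAAAAAAAAA////ALR3HwAOf/8ALKAsACgn1gC9Z5QAS1aMAMJ34wB/f38AIr28AM++FwDox64AeLv/AIrfmACWmP8A1bDFACIiIiIiIiIiIiIiIiIiIkRERERERERERERERERERmZmIiIiIiIiIiIiIiIiIiIiRERERERERERERERERERGZmYiIiIiIiIiIiIiIiIiIiJEREREREREREREREREREZmZiIiIiIiIiIiIiIiIiIiIkRDMzM0REREREMzMzMzNmZmIiIiIiIiIiIiIiIiIiIhEREzMzMzMzMzMzMzMzMzMzMiIiIiIiIiIiIiIiIiIRERERETMzMzMzMzMzMzMzMzMyIiIiIiIiIiIiIiIiIRERERERERMzMzMzMzMzMzMzMzIiIiIiIiIiIiIiIiERERERERERETMzMzMzMzMzMzMzMiIiIiIiIiIiIiIiERERERERERERETMzMzMzMzMzMzMyIiIiIiIiIiIiIiEREREREREREREREzMzMzMzMzMzMzIiIiIiIiIiIiIiEREREREREREREREREzMzMzMzMzMzMiIiIiIiIiIiIiERERERERERERERERERMzMzMzMzMzMyIiIiIiIiIiIiERERERERERERERERERETMzMzMzMzMzIiIiIiIiIiIiEREREREREREREREREREREzMzMzMzMzMiIiIiIiIiIiERERERERERERERERERERERMzMzMzMzMyIiIiIiIiIiEREREREREREREREREREREREzMzMzMzMzIiIiIiIiIiIRERERERERERERERERERERERMzMzMzMzMiIiIiIiIiIRERERERERERERERERERERERETMzMzMzMyIiIiIiIiIREREREREREREREREREREREREREzMzMzMzIiIiIiIiIRERERERERERERERERERERERERERMzMzMzMiIiIiIiIhERERERERERERERERERERERERERETMzMzMyIiIiIiIhERERERERERERERERERERERERERERMzMzMzIiIiIiIhERERERERERERERERERERERERERERERMzMzMiIiIiIiERERERERERERERERERERERERERERERERETMyIiIiIiERERERERERERERERERERERERERERERERERERIiIiIiIREREREREREREREREREREREREREREREREREREiIiIiIRERERERERERERERERERERERERERERERERERESIiIiIhERERERERERERERERERERERERERERERERERERIiIiIiEREREREREREREREREREREREREREREREREREREiIiIiERERERERERERERERERERERERERERERERERERESIiIiIRERERERERERERERERERERERERERERERERERERIiIiIhEREREREREREREREREREREREREREREREREREREiIiIiERERERERERERERERERERERERERERERERERERESIiIiERERERERERERERERERERERERERERERERERERERIiIiIREREREREREREREREREREREREREREREREREREREiIiIhERERERERERERERERERERERERERERERERERERESIiIiERERERERERERERERERERERERERERERERERERERIiIiEREREREREREREREREREREREREREREREREREREREiIiIRERERERERERERERERERERERERERERERERERERESIiIhERERERERERERERERERERERERERERERERERERERIiIiEREREREREREREREREREREREREREREREREREREREiIiIRERERERERERERERERERERERERERERERERERERESIiIRERERERERERERERERERERERERERERERERERERERIiIhEREREREREREREREREREREREREREREREREREREREiIiERERERERERERERERERERERERERERERERERERERESIiIRERERERERERERERERERERERERERERERERERERERIiIhEREREREREREREREREREREREREREREREREREREREiIhERERERERERERERERERERERERERERERERERERERESIiERERERERERERERERERERERERERERERERERERERERVVURERERERERERERERERERERERERERERERERERERERFVVREREREREREREREREREREREREREREREREREREREREVVVERERERERERERERERERERERERERERERERERERERERVVURERERERERERERERERERERERERERERERERERERERFVUREREREREREREREREREREREREREREREREREREREREVVRERERERERERERERERERERERERERERERERERERERERVVERERERERERERERERERERERERERERERERERERERERFVUREREREREREREREREREREREREREREREREREREREREVVRERERERERERERERERERERERERERERERERERERERERVVERERERERERERERERERERERERERERERERERERERERFVEREREREREREREREREREREREREREREREREREREREREVURERERERERERERERERERERERERERERERERERERERERVRERERERERERERERERERERERERERERERERERERERERFVEREREREREREREREREREREREREREREREREREREREREVURERERERERERERERERERERERERERERERERERERERER"/>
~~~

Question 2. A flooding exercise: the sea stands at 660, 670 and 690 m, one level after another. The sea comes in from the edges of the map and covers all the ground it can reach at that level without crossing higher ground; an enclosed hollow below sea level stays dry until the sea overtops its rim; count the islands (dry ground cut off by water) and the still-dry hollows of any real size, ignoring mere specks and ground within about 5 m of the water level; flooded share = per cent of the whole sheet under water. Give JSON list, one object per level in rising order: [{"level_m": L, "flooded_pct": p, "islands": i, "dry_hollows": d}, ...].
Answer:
[{"level_m": 660, "flooded_pct": 77, "islands": 1, "dry_hollows": 0}, {"level_m": 670, "flooded_pct": 82, "islands": 2, "dry_hollows": 0}, {"level_m": 690, "flooded_pct": 90, "islands": 2, "dry_hollows": 0}]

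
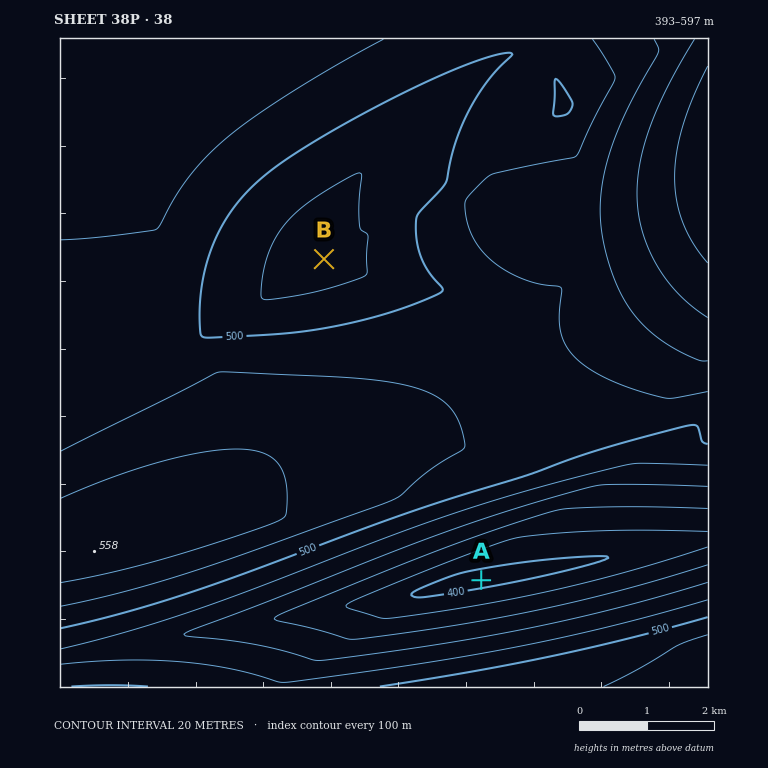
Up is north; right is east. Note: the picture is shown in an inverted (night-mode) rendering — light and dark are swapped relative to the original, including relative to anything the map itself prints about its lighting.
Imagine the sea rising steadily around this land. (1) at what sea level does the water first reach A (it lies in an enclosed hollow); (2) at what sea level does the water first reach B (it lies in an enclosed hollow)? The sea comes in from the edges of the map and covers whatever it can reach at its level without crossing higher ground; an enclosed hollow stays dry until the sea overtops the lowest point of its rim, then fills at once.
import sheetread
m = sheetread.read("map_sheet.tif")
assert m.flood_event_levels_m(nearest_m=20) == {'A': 420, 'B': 500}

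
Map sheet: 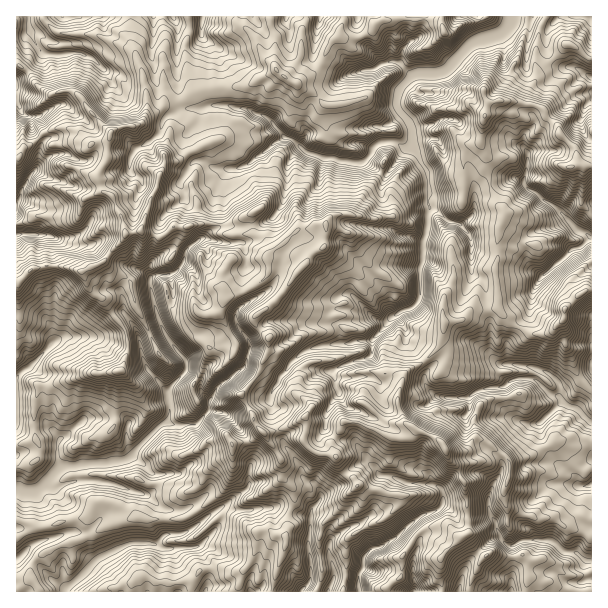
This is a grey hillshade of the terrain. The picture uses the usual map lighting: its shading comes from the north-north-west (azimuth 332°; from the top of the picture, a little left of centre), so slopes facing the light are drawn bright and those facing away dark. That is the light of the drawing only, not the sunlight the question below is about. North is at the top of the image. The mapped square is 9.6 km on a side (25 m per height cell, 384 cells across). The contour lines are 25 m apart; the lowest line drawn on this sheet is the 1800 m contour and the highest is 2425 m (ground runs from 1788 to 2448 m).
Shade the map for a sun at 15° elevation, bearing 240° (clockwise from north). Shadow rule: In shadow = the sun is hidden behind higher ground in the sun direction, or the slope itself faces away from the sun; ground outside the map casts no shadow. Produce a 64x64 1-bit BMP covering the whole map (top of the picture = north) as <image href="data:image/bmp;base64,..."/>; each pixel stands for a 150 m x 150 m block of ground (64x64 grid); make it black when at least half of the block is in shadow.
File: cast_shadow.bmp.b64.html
<image width="64" height="64" href="data:image/bmp;base64,Qk0+AgAAAAAAAD4AAAAoAAAAQAAAAEAAAAABAAEAAAAAAAACAAATCwAAEwsAAAIAAAAAAAAA////AAAAAAAYAABFLAGQADgAAAKmEM4AIAAABrYYyAYAAYgBphDADgAHgAGngAd+AAAAA6MAH/gAAAADoAAdwAAAAAGAAL2AoAAAQYAAvQDAAAAAgAA9gAAeAAAAAjnAAPgAAED/PeAAAgBAA/494AAGAEADgH3gAAAAwgYA7fAYAADGDgD78BgAQIzeAP/wGBBgyEAD/+EwGAGYYY//9wAAAzhvH//2AAGEOH2f//gAA8x4+b//+AADzii4H//4AAfCCPEeP/kADyEE8Bwf4QBOYAYDeD8DgA7wR3kAeAMgD+BkHwBwBzANwMYBgMADAA2AjwOAAAcgG4GDg+CAhwATAYAC8IKHABcIAgQIg8EAB0ABABgDwEAHwAAAHALhAA+AAAB+YfEwOgAAQDxgED+CJMAIPGAIPAI3gBg8YBx4AgAAEPxgHwALABgf/+A+AQ/+GFG/gDwAHf8J3/4A+AAd7g3//iHxgDzsD/f+AeGAHPgH/f4HgEA88Af/3gOAYxj4B/98AIBgH3gn+3wBgWA+8AeHeQGDQB5wDgAYAAdBNQAcA7AAD+J/gDgAcAAPgP/B8ADgAB8A/UAAAOIA/wH5AAAA8A//N/sAAB3/D/878wACH3gv/3njQAQI+A/M+YJABoEADoDgAlgEg0AAg8ACWATA0MCHwENYBMQA4APcQ1gkxAH0Bw=="/>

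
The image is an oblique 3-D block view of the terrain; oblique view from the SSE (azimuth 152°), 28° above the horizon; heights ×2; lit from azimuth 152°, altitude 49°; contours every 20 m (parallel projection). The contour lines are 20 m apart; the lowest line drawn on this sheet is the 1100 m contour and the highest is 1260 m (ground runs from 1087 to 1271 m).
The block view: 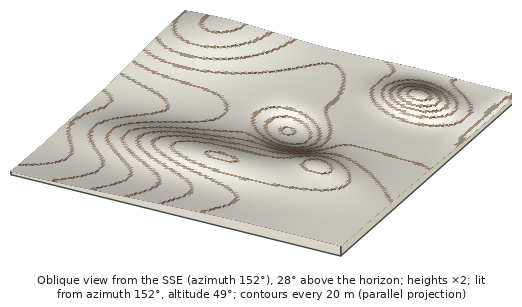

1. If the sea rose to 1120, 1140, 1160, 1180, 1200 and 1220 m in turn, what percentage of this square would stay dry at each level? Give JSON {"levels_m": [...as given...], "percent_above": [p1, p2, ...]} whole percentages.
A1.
{"levels_m": [1120, 1140, 1160, 1180, 1200, 1220], "percent_above": [89, 80, 65, 42, 28, 10]}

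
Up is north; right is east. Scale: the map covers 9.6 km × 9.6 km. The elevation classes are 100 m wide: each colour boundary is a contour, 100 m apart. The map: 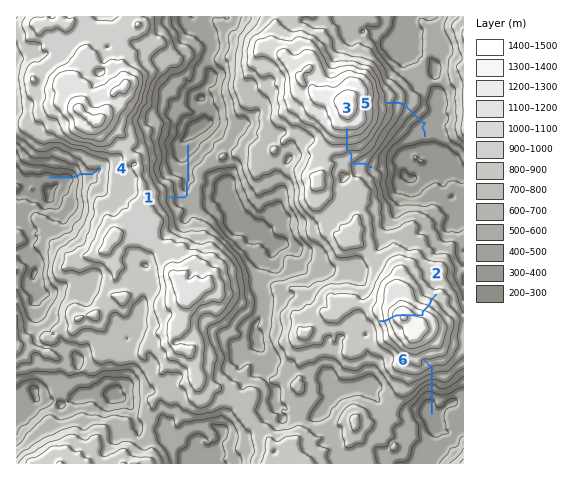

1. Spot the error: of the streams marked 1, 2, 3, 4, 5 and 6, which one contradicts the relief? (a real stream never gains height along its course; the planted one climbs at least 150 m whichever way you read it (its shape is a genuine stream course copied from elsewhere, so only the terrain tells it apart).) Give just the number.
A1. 2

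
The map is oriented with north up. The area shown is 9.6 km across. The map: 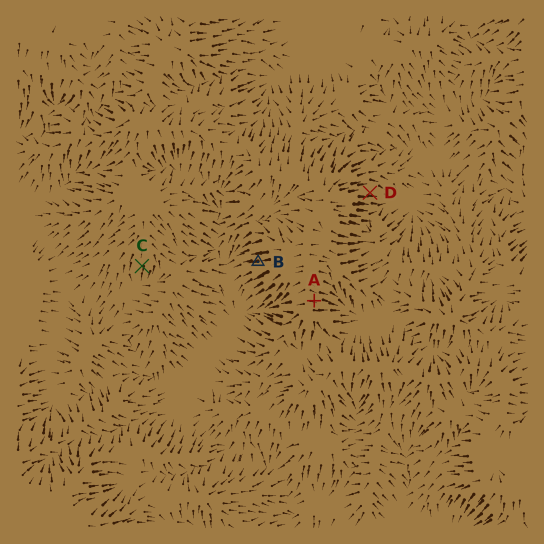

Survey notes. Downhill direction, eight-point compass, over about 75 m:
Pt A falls E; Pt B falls W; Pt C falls S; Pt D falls E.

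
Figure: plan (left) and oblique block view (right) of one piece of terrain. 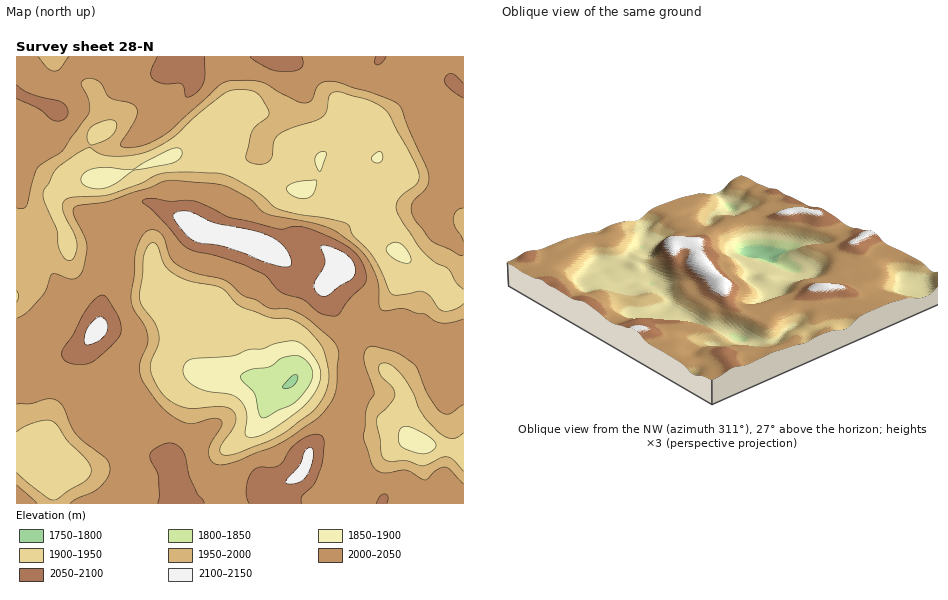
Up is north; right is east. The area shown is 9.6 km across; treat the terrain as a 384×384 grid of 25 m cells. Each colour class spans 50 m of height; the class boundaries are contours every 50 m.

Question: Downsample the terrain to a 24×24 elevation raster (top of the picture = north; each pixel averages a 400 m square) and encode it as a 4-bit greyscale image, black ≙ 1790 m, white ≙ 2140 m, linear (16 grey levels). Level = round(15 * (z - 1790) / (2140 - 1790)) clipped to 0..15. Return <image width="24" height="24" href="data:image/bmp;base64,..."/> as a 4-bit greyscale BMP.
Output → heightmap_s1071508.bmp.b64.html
<image width="24" height="24" href="data:image/bmp;base64,Qk2WAQAAAAAAAHYAAAAoAAAAGAAAABgAAAABAAQAAAAAACABAAATCwAAEwsAABAAAAAAAAAAAAAAABEREQAiIiIAMzMzAERERABVVVUAZmZmAHd3dwCIiIgAmZmZAKqqqgC7u7sAzMzMAN3d3QDu7u4A////AJd5mqvcqrzbq6uqqmVWiqvbqrzduqmZmVVXmqzKmJq9uqdmZmVpqqq6llabupdUV4eKqqqZmENYqpdWiZmaqql2ZkIkiqhnmaqqqpdVQyESaah4qqq7upZURDMiaZeJqqq9y6dVVVVFepmqqqqs66dmZVZnqqqqmYqry4ZWVnmay6mZd4mquoVWaKrM7blnZomJqoaJqrzd7sdVaIh4qperze7c3ZVWiYhoqpm+7u3MuWVomZh5qqvdy6mHZmZ5qZdneKu7qoZVVmV5qqhlRWeIh2ZVVVVXqqmGZmVVZndlVVVYqqqoeJllVndlVVVpqqu5d5qnVWd3ZVWKqru6mZq6dWeJdmiaqrqpmqu8qImqmaqqq6maqqzcqqvLq7uqqg=="/>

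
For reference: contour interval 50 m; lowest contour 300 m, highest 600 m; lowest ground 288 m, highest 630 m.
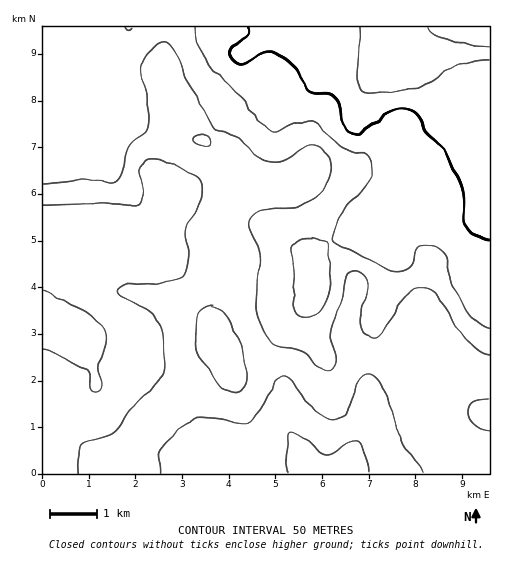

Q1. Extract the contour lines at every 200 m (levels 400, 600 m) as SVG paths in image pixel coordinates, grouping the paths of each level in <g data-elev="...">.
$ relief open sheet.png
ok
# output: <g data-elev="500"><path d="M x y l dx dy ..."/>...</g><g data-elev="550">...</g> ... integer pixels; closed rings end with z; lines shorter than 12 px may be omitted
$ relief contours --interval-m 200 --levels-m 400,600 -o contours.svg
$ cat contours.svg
<g data-elev="400"><path d="M489 398l-15 4-4 4-1 6 1 5 5 7 7 6 7 2"/><path d="M235 393l7-2 4-10-1-15-5-22-7-16-10-15-8-7-8 0-6 4-4 8-2 19 2 13 4 9 17 25 8 6z"/><path d="M43 183l43-3 24 2 9-3 3-5 3-18 3-8 4-5 13-10 3-7 0-26-7-28 1-9 3-7 8-8 7-5 6-1 5 4 6 8 10 27 24 42 4 6 22 9 20 18 10 6 8 1 9-2 20-14 7-2 10 4 6 6 3 6 1 9-3 11-5 9-9 8-9 6-10 3-34 4-7 3-4 6 0 8 8 21 3 10-4 27 0 25 5 18 9 13 8 4 24 6 20 18 4 1 5-2 2-4 2-6-5-21 1-12 9-26 5-24 3-4 5-2 9 5 5 8 0 8-7 19-2 9 2 10 7 7 6 2 5-3 14-18 14-23 8-5 9-1 7 3 7 6 19 31 11 13 12 10 9 3"/><path d="M201 146l8-1 2-3-2-5-7-2-7 2-1 3 1 2z"/></g><g data-elev="600"><path d="M428 27l4 6 10 4 24 7 23 3"/></g>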